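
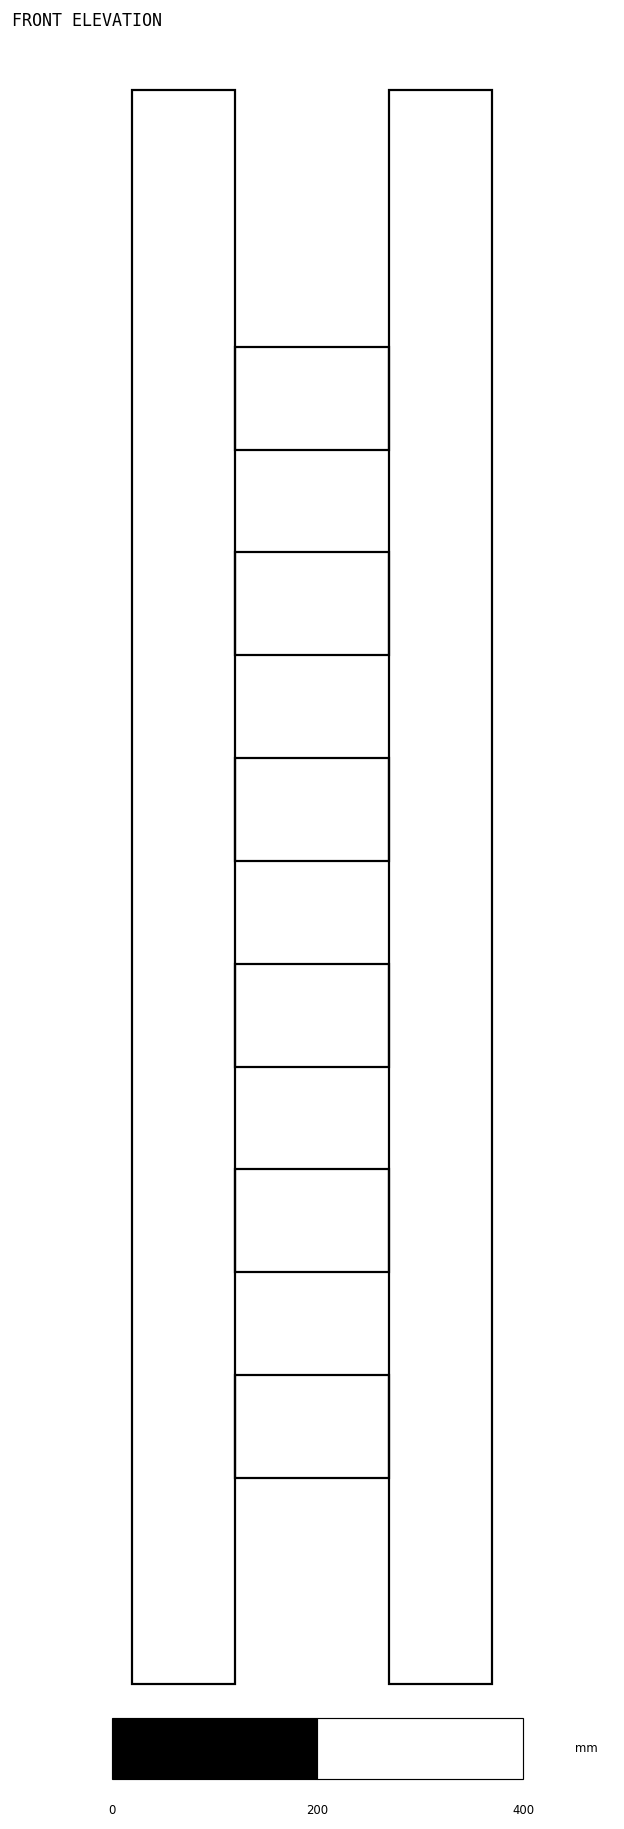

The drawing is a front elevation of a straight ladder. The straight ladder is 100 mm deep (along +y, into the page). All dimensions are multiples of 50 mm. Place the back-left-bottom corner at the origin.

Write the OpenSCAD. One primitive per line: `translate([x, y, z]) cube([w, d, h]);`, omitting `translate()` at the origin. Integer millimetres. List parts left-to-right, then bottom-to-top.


cube([100, 100, 1550]);
translate([100, 0, 200]) cube([150, 100, 100]);
translate([100, 0, 400]) cube([150, 100, 100]);
translate([100, 0, 600]) cube([150, 100, 100]);
translate([100, 0, 800]) cube([150, 100, 100]);
translate([100, 0, 1000]) cube([150, 100, 100]);
translate([100, 0, 1200]) cube([150, 100, 100]);
translate([250, 0, 0]) cube([100, 100, 1550]);


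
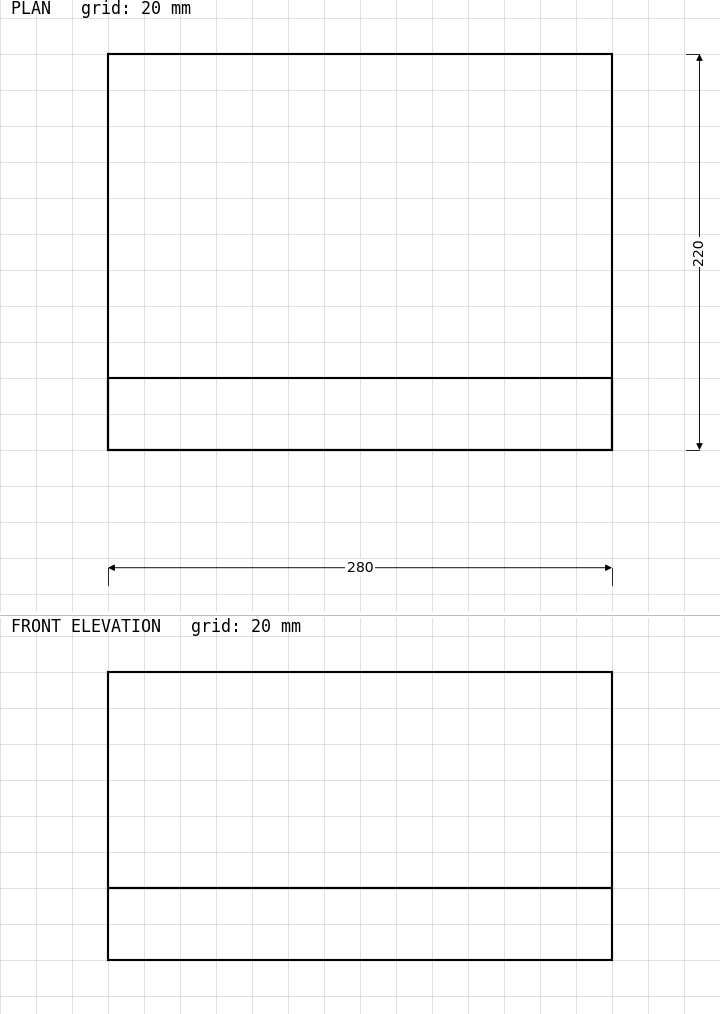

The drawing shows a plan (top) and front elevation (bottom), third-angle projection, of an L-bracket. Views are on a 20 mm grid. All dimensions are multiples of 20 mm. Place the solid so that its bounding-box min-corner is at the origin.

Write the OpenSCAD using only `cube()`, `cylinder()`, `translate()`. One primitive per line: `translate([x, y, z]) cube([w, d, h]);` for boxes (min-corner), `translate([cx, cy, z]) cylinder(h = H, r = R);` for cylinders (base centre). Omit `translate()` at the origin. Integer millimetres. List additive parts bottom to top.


cube([280, 220, 40]);
translate([0, 0, 40]) cube([280, 40, 120]);


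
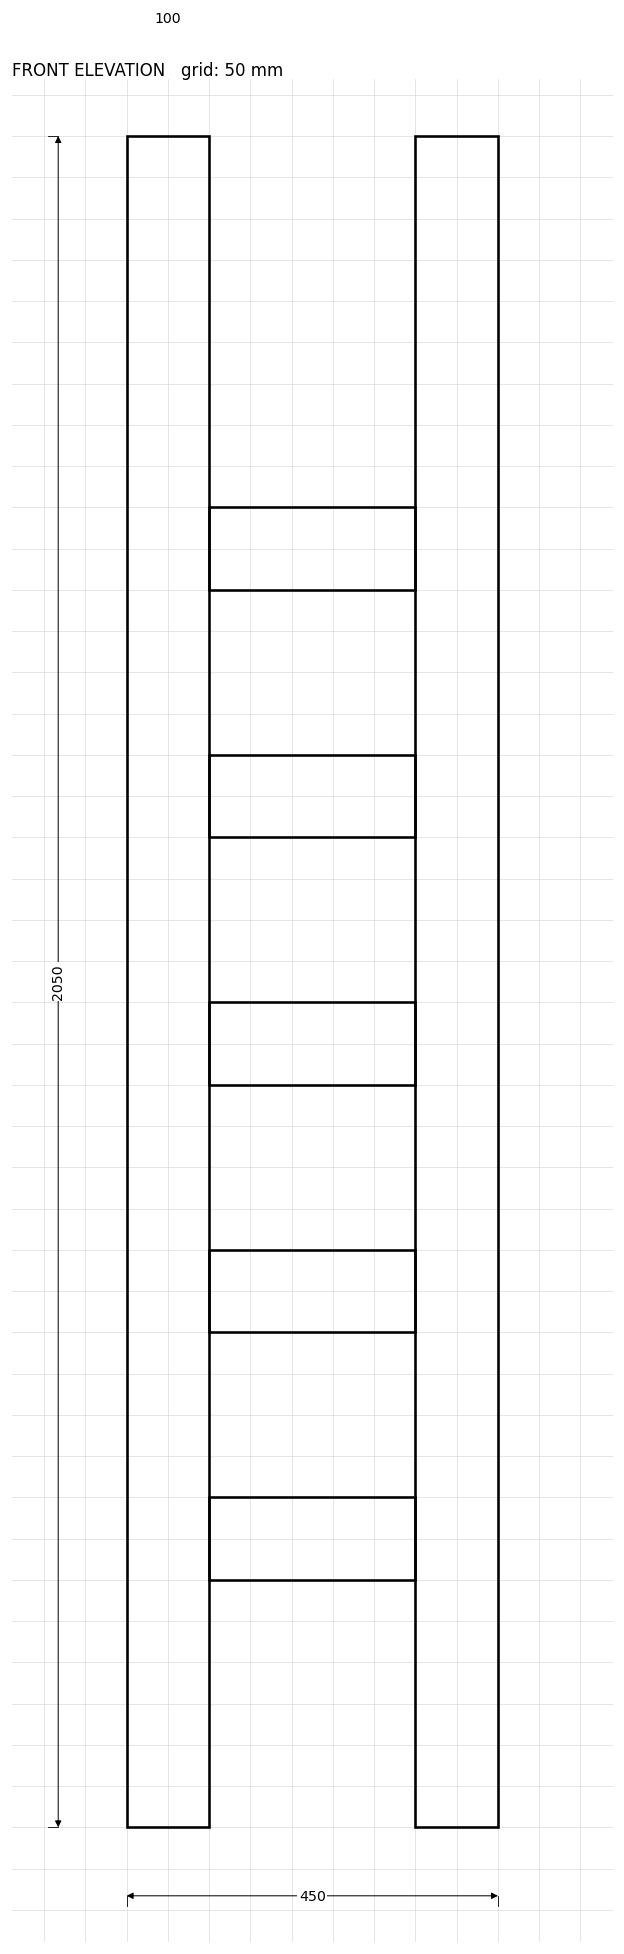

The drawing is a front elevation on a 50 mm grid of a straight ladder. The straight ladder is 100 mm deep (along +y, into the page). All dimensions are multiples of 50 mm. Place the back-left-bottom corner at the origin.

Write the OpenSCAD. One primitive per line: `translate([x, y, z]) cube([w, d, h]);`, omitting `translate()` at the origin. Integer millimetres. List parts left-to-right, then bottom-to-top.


cube([100, 100, 2050]);
translate([100, 0, 300]) cube([250, 100, 100]);
translate([100, 0, 600]) cube([250, 100, 100]);
translate([100, 0, 900]) cube([250, 100, 100]);
translate([100, 0, 1200]) cube([250, 100, 100]);
translate([100, 0, 1500]) cube([250, 100, 100]);
translate([350, 0, 0]) cube([100, 100, 2050]);


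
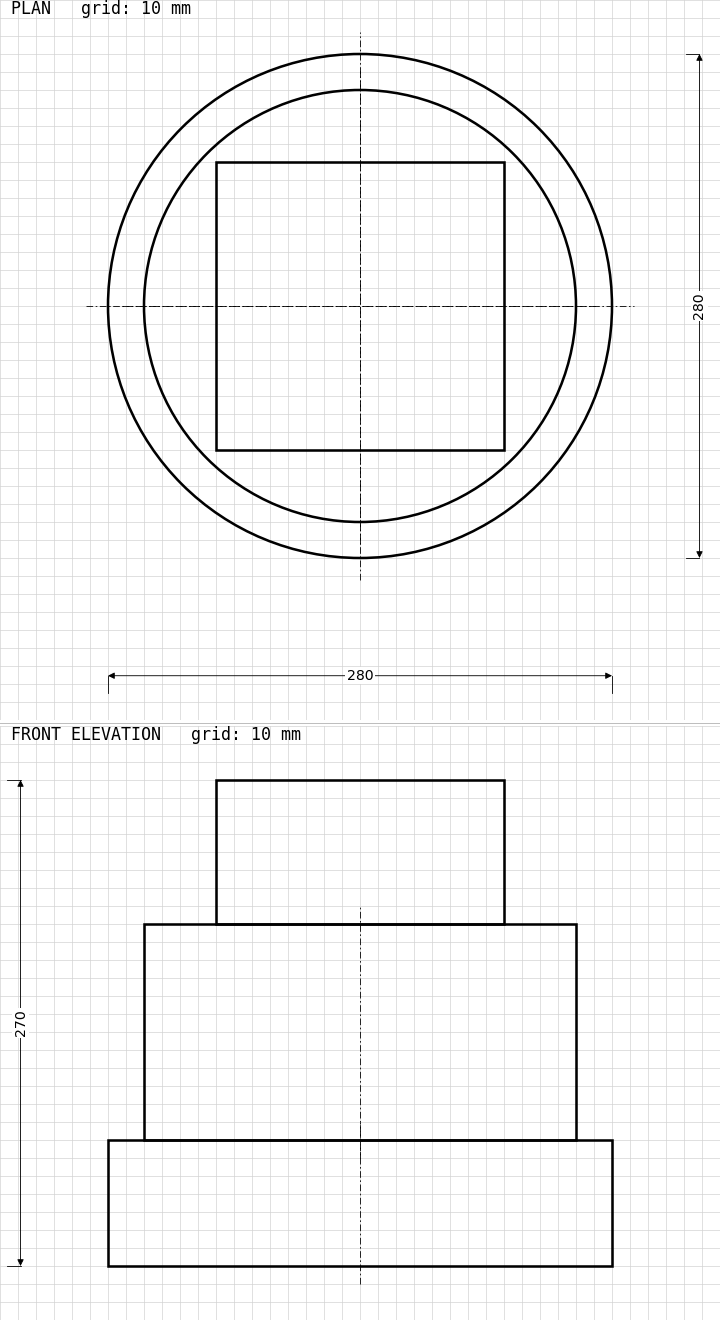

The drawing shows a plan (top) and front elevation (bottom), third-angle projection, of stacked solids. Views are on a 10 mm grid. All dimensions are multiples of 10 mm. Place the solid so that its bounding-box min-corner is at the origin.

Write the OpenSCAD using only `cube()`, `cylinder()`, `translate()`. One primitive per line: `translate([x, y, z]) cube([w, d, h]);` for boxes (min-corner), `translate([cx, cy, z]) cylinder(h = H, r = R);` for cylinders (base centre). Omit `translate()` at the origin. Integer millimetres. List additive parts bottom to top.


translate([140, 140, 0]) cylinder(h = 70, r = 140);
translate([140, 140, 70]) cylinder(h = 120, r = 120);
translate([60, 60, 190]) cube([160, 160, 80]);


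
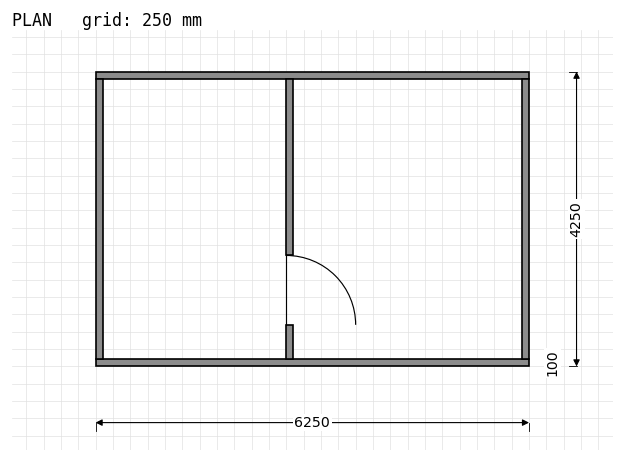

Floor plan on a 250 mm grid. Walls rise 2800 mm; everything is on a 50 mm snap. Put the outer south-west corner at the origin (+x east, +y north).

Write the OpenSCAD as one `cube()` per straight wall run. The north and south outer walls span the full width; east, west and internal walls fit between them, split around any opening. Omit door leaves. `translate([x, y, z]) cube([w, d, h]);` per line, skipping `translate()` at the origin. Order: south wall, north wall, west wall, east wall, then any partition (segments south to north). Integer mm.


cube([6250, 100, 2800]);
translate([0, 4150, 0]) cube([6250, 100, 2800]);
translate([0, 100, 0]) cube([100, 4050, 2800]);
translate([6150, 100, 0]) cube([100, 4050, 2800]);
translate([2750, 100, 0]) cube([100, 500, 2800]);
translate([2750, 1600, 0]) cube([100, 2550, 2800]);


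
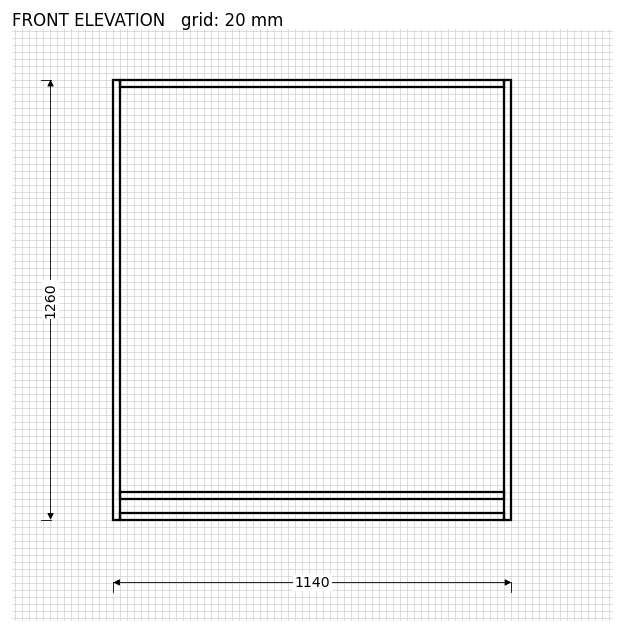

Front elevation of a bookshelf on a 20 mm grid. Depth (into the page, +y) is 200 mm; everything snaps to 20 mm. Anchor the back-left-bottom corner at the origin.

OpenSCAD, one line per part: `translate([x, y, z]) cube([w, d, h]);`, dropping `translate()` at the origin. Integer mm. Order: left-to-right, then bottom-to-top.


cube([20, 200, 1260]);
translate([20, 0, 0]) cube([1100, 200, 20]);
translate([20, 0, 60]) cube([1100, 200, 20]);
translate([20, 0, 1240]) cube([1100, 200, 20]);
translate([1120, 0, 0]) cube([20, 200, 1260]);


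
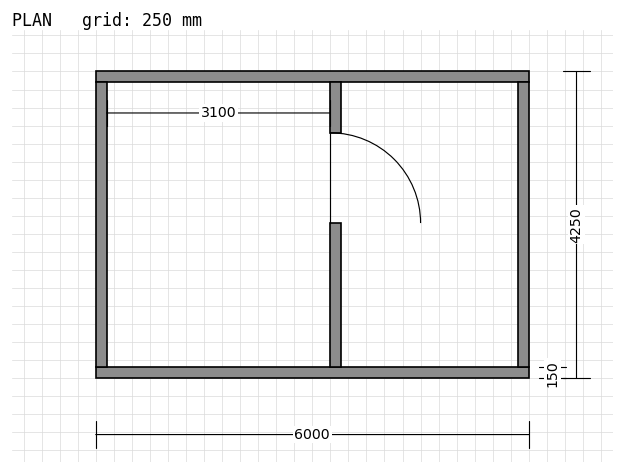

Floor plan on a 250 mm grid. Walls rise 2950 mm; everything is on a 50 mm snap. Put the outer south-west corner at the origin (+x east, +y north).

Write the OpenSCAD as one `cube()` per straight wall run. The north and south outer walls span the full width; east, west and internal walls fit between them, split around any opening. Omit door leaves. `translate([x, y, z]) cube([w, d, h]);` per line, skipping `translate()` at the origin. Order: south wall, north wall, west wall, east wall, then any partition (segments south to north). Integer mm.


cube([6000, 150, 2950]);
translate([0, 4100, 0]) cube([6000, 150, 2950]);
translate([0, 150, 0]) cube([150, 3950, 2950]);
translate([5850, 150, 0]) cube([150, 3950, 2950]);
translate([3250, 150, 0]) cube([150, 2000, 2950]);
translate([3250, 3400, 0]) cube([150, 700, 2950]);


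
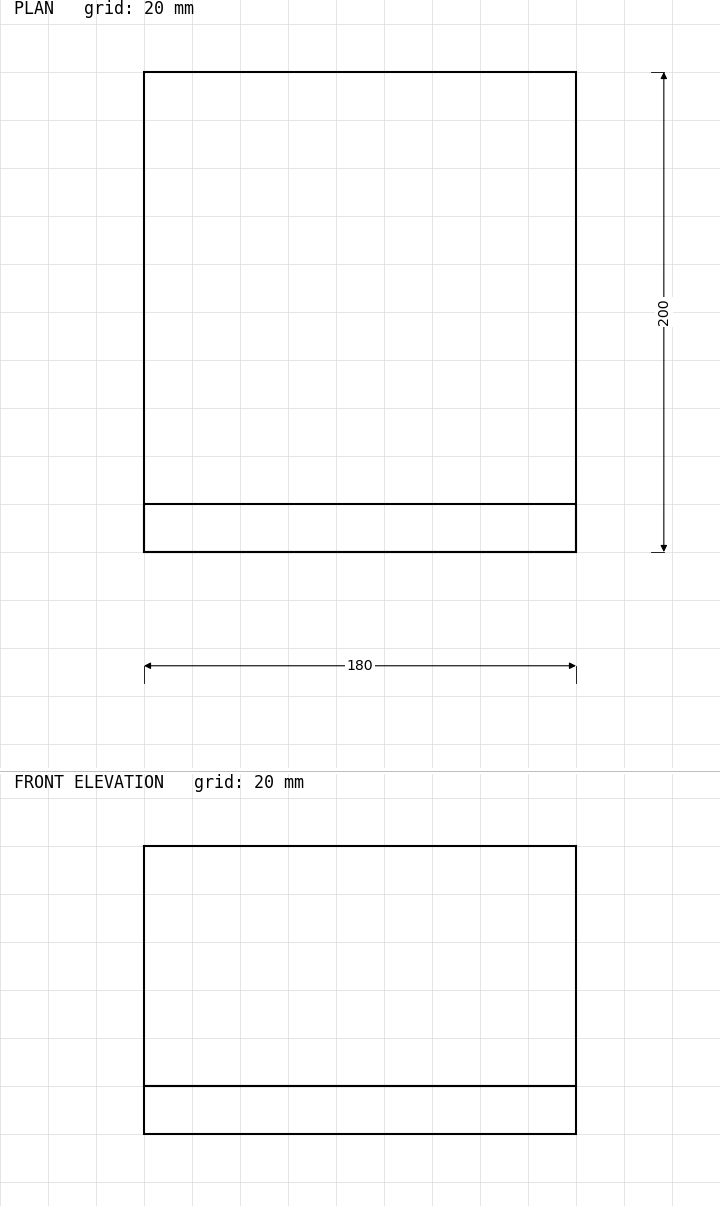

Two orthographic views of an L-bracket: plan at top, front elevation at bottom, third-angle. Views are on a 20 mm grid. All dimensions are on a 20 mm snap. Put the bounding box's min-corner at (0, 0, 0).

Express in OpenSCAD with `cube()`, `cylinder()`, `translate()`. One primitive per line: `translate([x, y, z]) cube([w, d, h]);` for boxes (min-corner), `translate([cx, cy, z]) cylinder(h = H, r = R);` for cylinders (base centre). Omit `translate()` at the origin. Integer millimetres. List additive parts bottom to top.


cube([180, 200, 20]);
translate([0, 0, 20]) cube([180, 20, 100]);


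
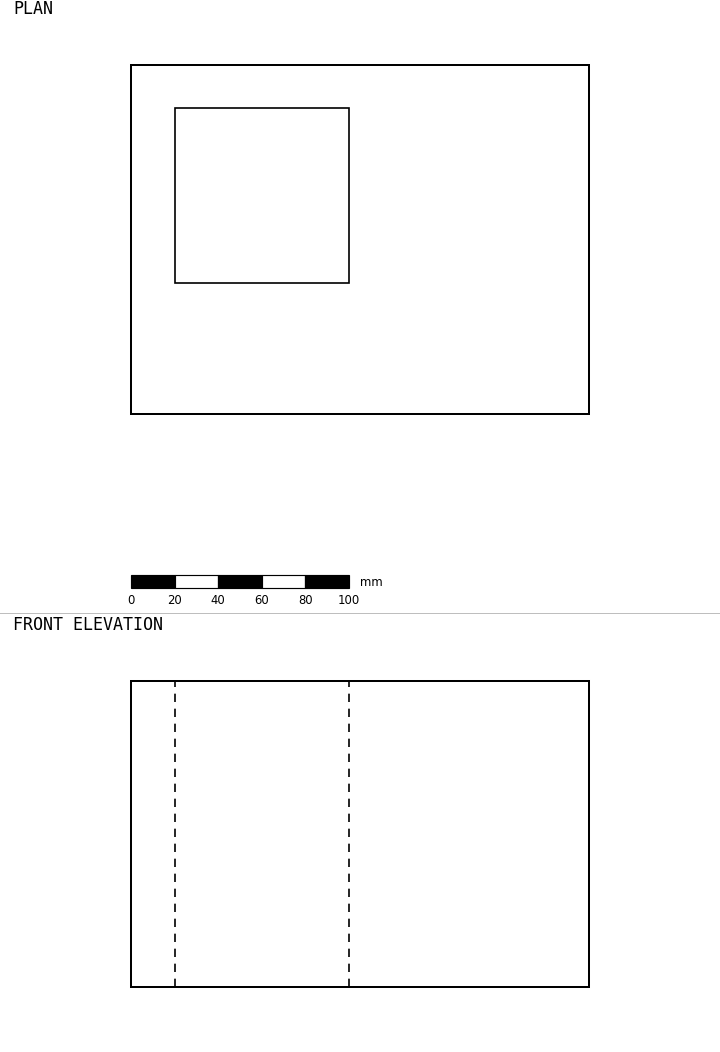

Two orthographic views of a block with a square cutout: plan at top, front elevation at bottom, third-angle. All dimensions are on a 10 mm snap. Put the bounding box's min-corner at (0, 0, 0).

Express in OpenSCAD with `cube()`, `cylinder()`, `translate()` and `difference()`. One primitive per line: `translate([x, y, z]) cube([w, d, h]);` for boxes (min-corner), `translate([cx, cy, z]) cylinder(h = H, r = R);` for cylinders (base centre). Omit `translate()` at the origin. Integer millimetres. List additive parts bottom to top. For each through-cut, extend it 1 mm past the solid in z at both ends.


difference() {
  cube([210, 160, 140]);
  translate([20, 60, -1]) cube([80, 80, 142]);
}


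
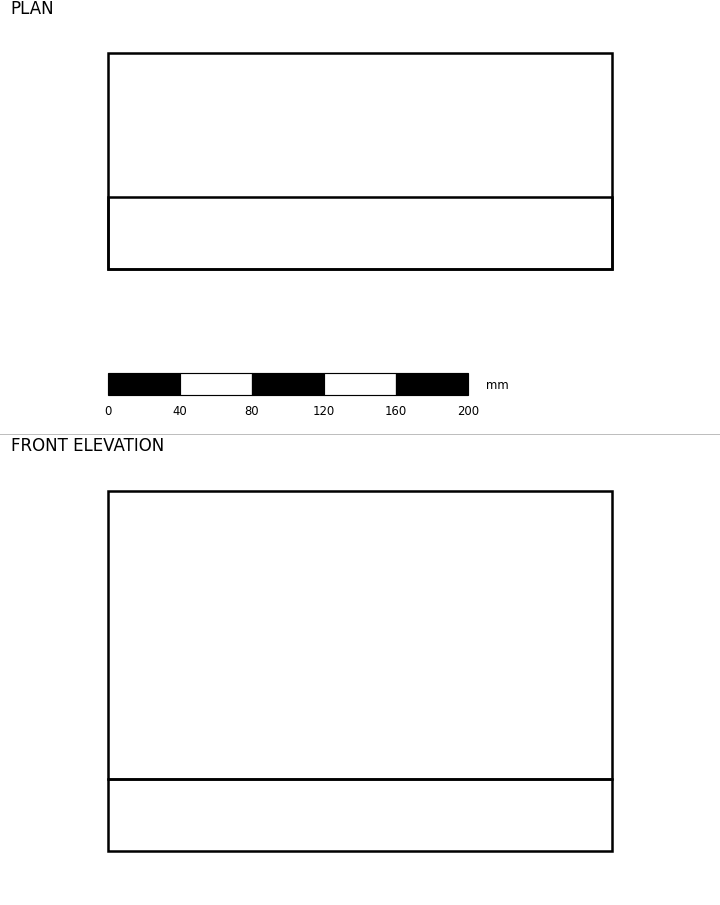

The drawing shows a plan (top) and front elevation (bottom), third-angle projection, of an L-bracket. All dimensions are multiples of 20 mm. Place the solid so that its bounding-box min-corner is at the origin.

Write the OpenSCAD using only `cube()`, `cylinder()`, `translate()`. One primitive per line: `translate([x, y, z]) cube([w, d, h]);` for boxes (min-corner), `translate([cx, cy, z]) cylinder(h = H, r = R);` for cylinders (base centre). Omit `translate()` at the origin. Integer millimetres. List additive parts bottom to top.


cube([280, 120, 40]);
translate([0, 0, 40]) cube([280, 40, 160]);


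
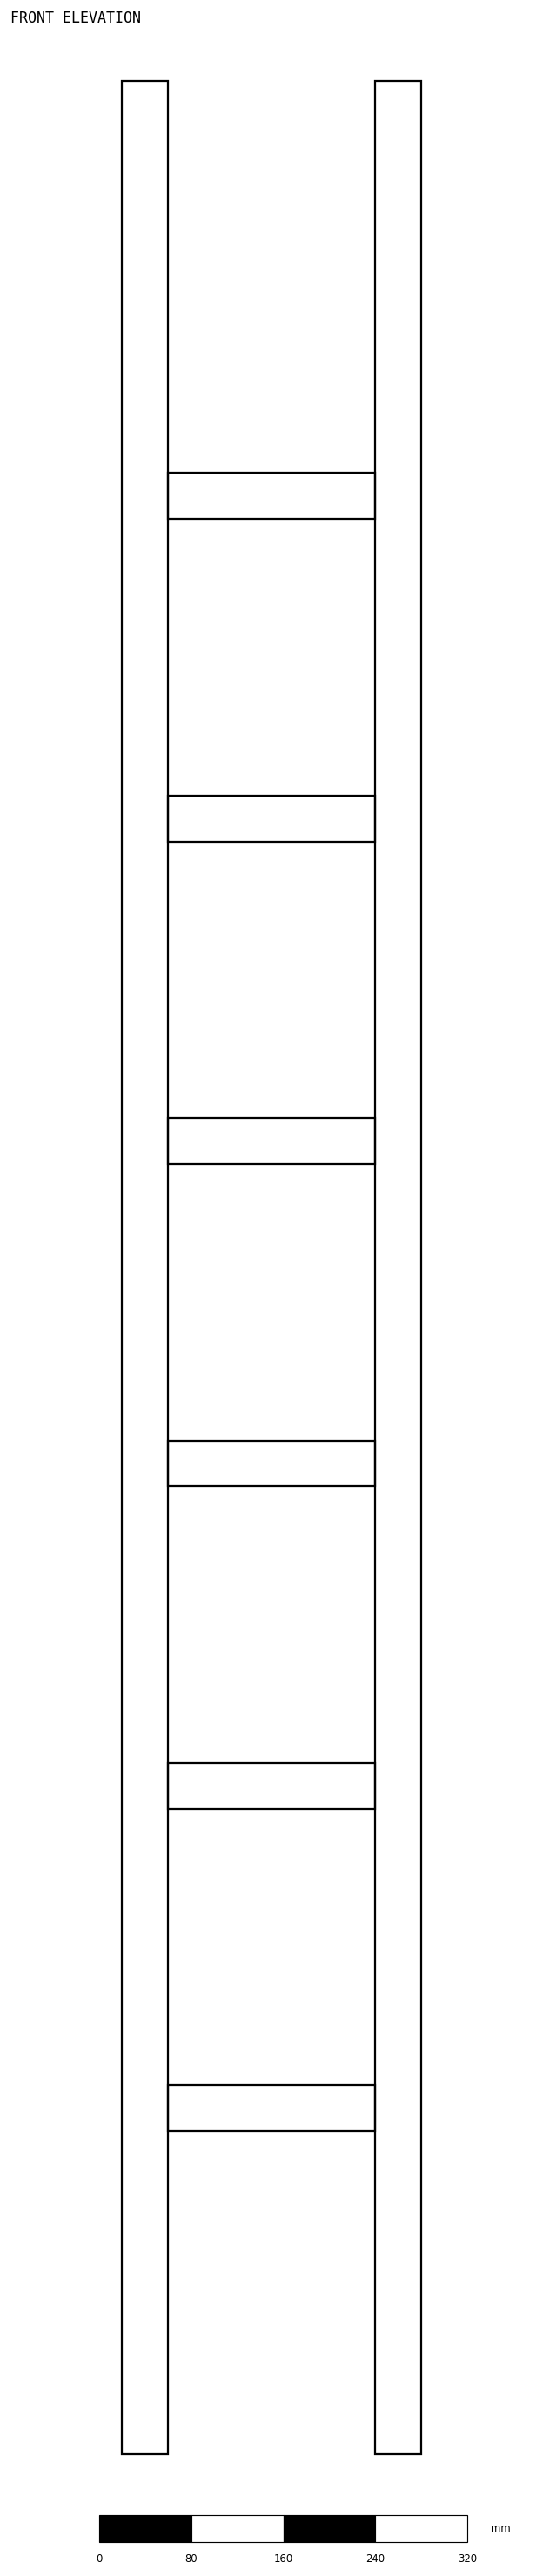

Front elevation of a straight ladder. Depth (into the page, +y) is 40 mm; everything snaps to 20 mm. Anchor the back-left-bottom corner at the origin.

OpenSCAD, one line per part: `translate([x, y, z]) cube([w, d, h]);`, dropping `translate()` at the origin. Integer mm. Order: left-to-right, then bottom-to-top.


cube([40, 40, 2060]);
translate([40, 0, 280]) cube([180, 40, 40]);
translate([40, 0, 560]) cube([180, 40, 40]);
translate([40, 0, 840]) cube([180, 40, 40]);
translate([40, 0, 1120]) cube([180, 40, 40]);
translate([40, 0, 1400]) cube([180, 40, 40]);
translate([40, 0, 1680]) cube([180, 40, 40]);
translate([220, 0, 0]) cube([40, 40, 2060]);


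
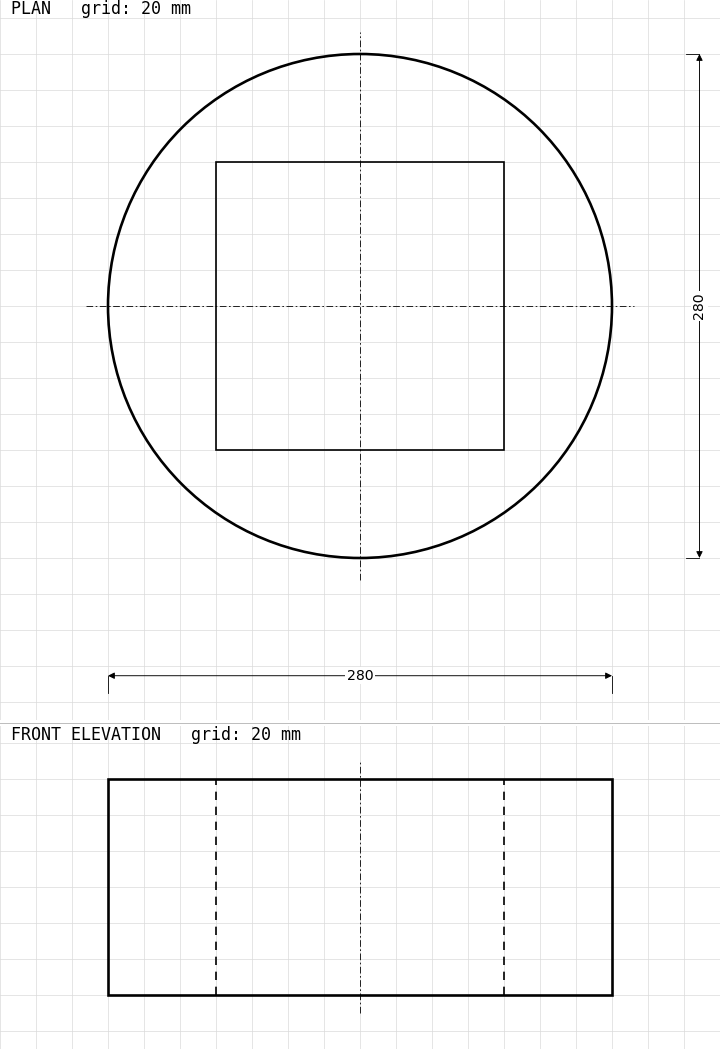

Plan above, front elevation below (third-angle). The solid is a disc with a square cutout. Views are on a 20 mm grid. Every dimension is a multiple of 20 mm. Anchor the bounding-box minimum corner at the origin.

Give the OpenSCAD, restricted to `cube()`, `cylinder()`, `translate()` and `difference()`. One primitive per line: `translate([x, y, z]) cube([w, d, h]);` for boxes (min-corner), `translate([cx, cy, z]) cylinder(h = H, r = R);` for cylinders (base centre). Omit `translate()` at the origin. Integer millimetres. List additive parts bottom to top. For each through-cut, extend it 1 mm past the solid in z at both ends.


difference() {
  translate([140, 140, 0]) cylinder(h = 120, r = 140);
  translate([60, 60, -1]) cube([160, 160, 122]);
}


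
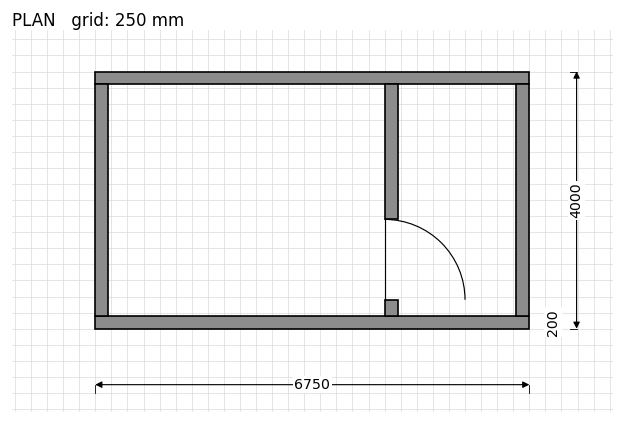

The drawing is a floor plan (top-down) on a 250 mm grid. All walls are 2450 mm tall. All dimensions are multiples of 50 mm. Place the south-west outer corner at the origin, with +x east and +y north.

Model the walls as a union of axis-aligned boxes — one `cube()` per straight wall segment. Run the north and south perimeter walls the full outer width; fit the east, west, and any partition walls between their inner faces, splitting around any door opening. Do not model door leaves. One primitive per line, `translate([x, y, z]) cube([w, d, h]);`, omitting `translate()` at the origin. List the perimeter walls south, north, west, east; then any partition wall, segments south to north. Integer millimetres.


cube([6750, 200, 2450]);
translate([0, 3800, 0]) cube([6750, 200, 2450]);
translate([0, 200, 0]) cube([200, 3600, 2450]);
translate([6550, 200, 0]) cube([200, 3600, 2450]);
translate([4500, 200, 0]) cube([200, 250, 2450]);
translate([4500, 1700, 0]) cube([200, 2100, 2450]);


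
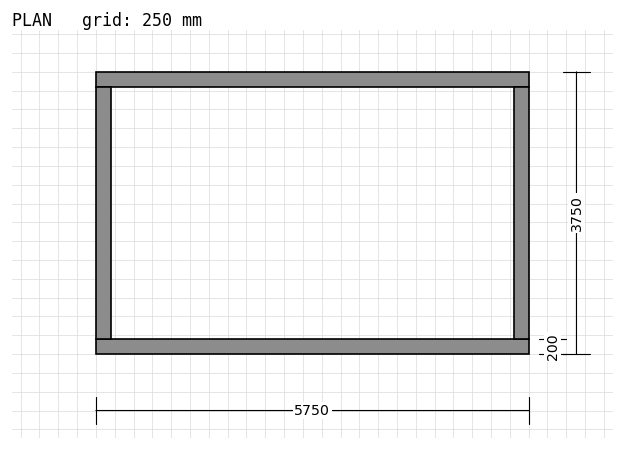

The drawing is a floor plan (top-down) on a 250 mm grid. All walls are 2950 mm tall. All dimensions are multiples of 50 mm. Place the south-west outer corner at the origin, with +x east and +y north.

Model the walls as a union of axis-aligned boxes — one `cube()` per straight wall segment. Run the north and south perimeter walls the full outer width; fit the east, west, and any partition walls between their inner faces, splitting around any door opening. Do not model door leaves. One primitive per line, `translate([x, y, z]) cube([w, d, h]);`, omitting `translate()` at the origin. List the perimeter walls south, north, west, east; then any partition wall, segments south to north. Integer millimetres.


cube([5750, 200, 2950]);
translate([0, 3550, 0]) cube([5750, 200, 2950]);
translate([0, 200, 0]) cube([200, 3350, 2950]);
translate([5550, 200, 0]) cube([200, 3350, 2950]);


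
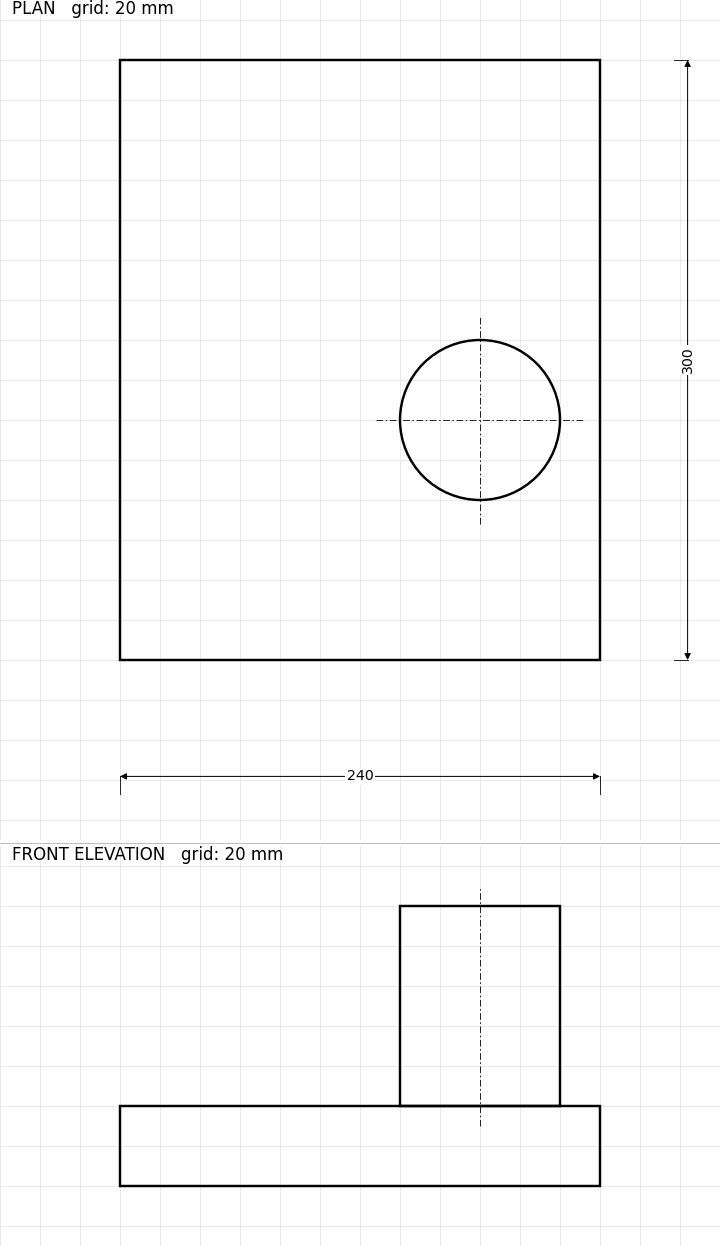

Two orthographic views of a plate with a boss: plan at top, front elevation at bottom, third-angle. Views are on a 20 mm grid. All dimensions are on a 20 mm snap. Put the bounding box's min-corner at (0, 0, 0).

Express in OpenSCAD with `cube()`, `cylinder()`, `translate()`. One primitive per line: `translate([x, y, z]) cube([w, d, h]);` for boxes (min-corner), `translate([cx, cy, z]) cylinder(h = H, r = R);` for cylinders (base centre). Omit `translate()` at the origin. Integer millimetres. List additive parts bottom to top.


cube([240, 300, 40]);
translate([180, 120, 40]) cylinder(h = 100, r = 40);


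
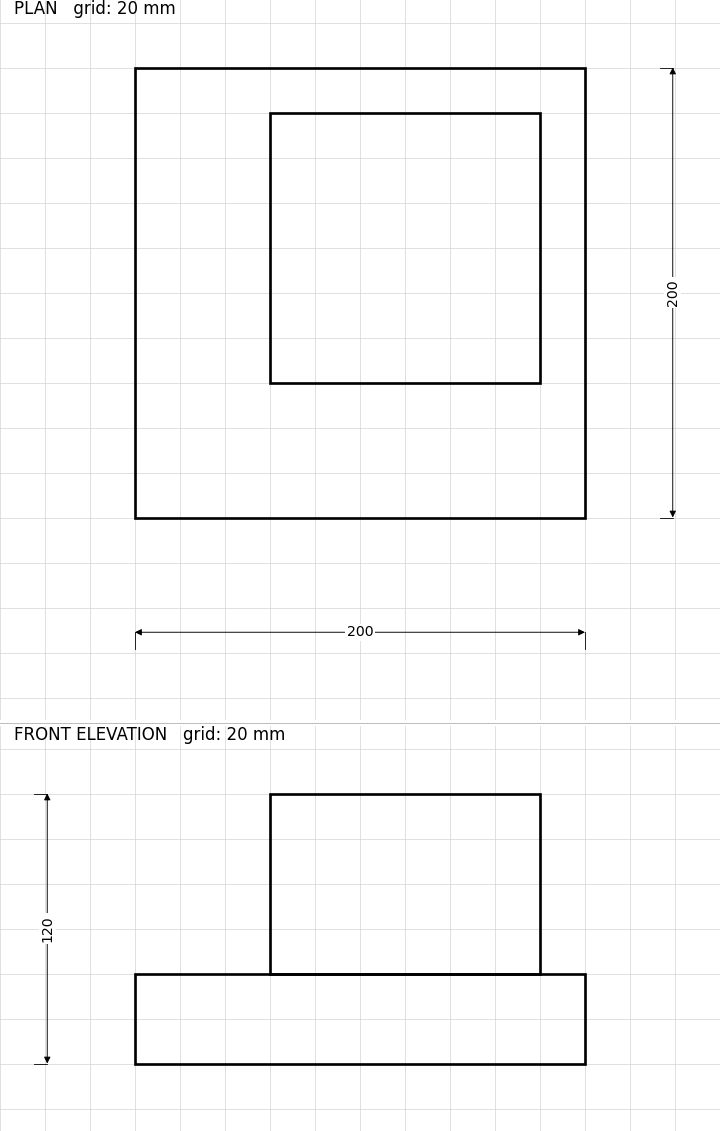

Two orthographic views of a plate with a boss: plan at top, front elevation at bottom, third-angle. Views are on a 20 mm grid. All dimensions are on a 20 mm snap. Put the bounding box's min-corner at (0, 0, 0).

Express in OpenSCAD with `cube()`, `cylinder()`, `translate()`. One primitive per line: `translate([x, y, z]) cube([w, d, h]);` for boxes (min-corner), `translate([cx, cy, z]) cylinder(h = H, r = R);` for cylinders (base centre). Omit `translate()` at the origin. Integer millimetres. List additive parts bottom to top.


cube([200, 200, 40]);
translate([60, 60, 40]) cube([120, 120, 80]);


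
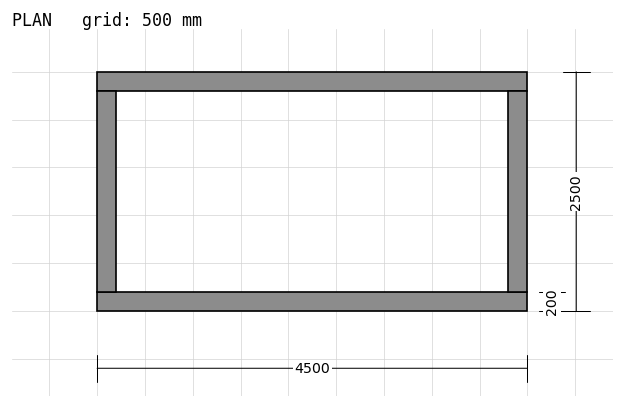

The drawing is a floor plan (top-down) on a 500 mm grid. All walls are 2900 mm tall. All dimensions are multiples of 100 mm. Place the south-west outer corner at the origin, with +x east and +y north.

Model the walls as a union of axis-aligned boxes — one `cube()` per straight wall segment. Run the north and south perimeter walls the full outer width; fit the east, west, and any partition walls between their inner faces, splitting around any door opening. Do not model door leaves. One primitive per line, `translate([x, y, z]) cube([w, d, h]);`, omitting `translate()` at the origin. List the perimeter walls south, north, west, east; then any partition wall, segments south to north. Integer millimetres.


cube([4500, 200, 2900]);
translate([0, 2300, 0]) cube([4500, 200, 2900]);
translate([0, 200, 0]) cube([200, 2100, 2900]);
translate([4300, 200, 0]) cube([200, 2100, 2900]);


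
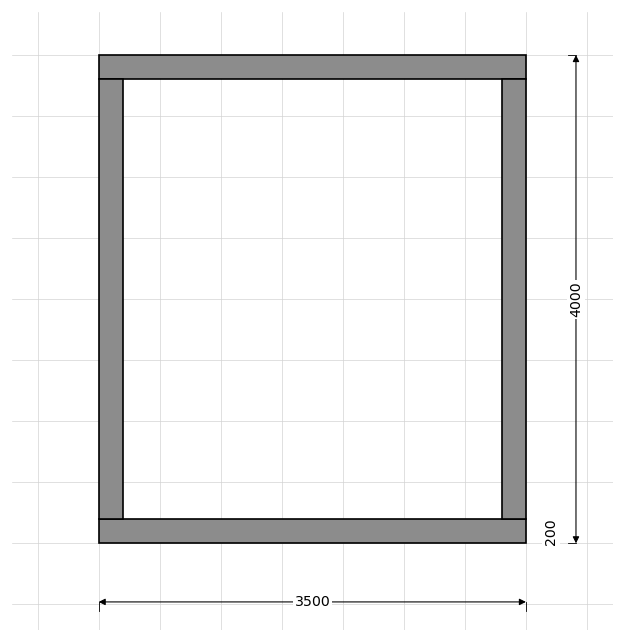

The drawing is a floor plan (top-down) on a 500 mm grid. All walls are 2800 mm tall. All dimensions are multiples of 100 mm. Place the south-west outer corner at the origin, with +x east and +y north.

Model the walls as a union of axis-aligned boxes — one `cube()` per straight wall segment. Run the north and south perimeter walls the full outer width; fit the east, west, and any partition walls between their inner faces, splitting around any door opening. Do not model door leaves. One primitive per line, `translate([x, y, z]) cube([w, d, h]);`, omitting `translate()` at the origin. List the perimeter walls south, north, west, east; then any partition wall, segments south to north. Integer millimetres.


cube([3500, 200, 2800]);
translate([0, 3800, 0]) cube([3500, 200, 2800]);
translate([0, 200, 0]) cube([200, 3600, 2800]);
translate([3300, 200, 0]) cube([200, 3600, 2800]);


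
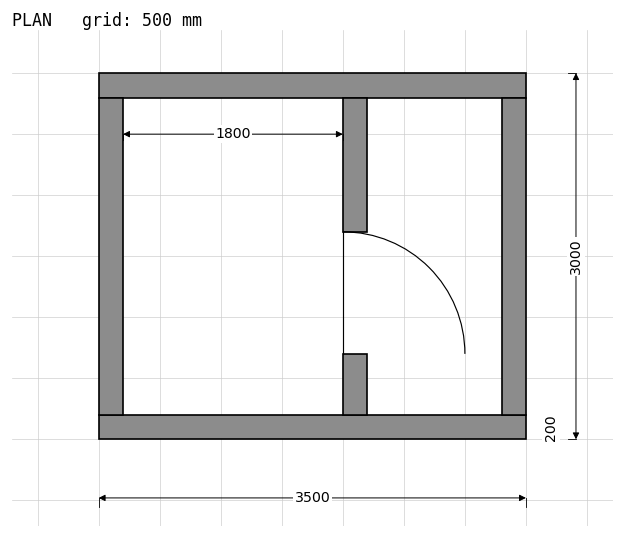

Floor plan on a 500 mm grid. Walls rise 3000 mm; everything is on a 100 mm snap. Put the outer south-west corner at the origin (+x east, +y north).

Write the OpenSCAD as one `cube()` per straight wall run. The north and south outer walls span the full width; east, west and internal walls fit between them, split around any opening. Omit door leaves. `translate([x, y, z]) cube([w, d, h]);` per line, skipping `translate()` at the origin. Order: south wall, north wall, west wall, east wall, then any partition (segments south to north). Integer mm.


cube([3500, 200, 3000]);
translate([0, 2800, 0]) cube([3500, 200, 3000]);
translate([0, 200, 0]) cube([200, 2600, 3000]);
translate([3300, 200, 0]) cube([200, 2600, 3000]);
translate([2000, 200, 0]) cube([200, 500, 3000]);
translate([2000, 1700, 0]) cube([200, 1100, 3000]);


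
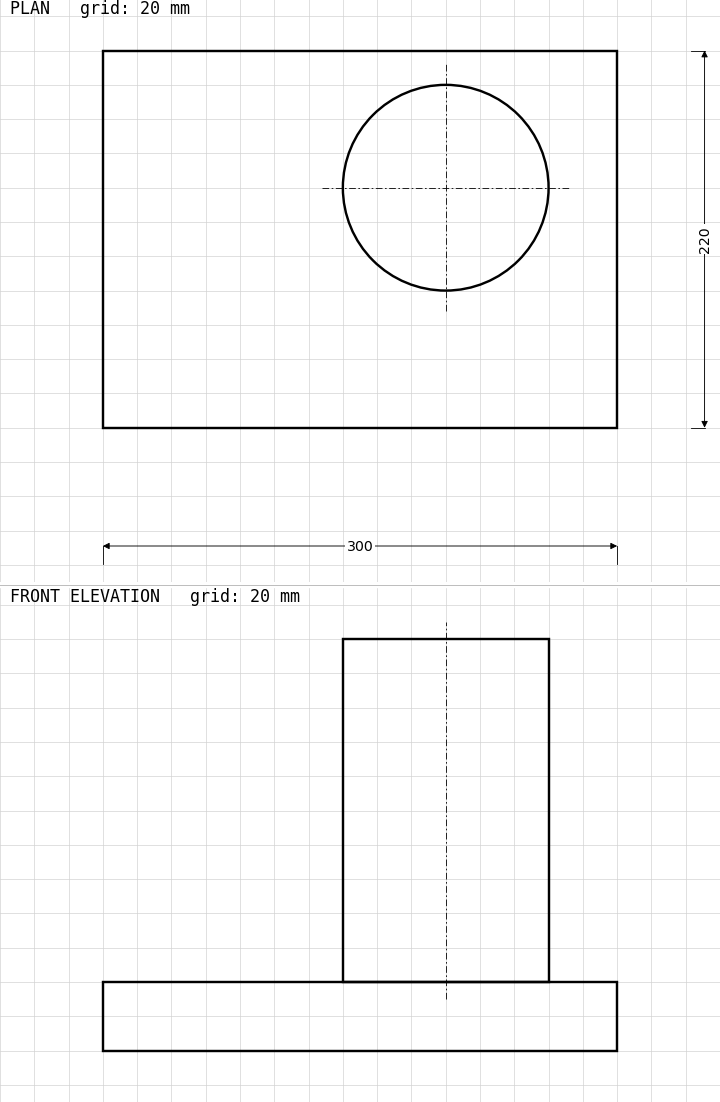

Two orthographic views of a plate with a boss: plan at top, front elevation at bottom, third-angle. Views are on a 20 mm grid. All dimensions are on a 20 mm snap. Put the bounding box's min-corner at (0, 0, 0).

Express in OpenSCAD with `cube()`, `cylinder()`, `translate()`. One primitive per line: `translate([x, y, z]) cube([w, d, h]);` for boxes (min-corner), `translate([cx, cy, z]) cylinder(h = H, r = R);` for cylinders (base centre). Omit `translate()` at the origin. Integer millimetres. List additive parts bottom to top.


cube([300, 220, 40]);
translate([200, 140, 40]) cylinder(h = 200, r = 60);


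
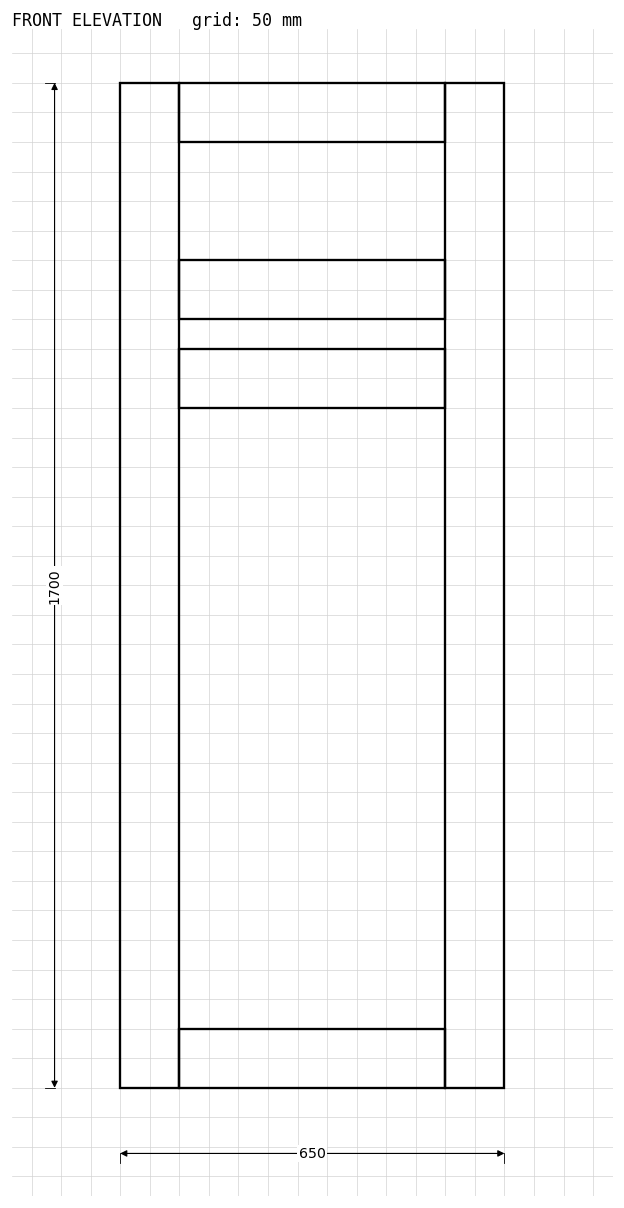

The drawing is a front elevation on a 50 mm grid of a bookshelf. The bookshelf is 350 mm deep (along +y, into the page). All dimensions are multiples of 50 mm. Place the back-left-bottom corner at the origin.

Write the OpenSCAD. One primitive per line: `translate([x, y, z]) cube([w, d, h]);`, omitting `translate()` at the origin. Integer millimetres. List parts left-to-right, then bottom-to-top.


cube([100, 350, 1700]);
translate([100, 0, 0]) cube([450, 350, 100]);
translate([100, 0, 1150]) cube([450, 350, 100]);
translate([100, 0, 1300]) cube([450, 350, 100]);
translate([100, 0, 1600]) cube([450, 350, 100]);
translate([550, 0, 0]) cube([100, 350, 1700]);


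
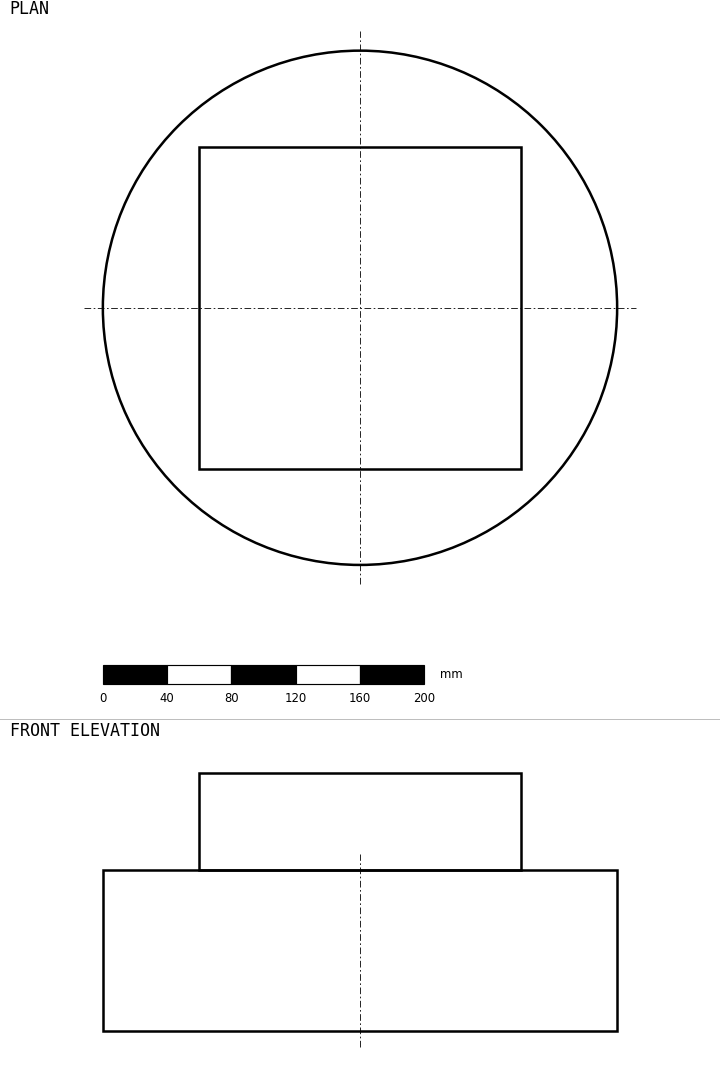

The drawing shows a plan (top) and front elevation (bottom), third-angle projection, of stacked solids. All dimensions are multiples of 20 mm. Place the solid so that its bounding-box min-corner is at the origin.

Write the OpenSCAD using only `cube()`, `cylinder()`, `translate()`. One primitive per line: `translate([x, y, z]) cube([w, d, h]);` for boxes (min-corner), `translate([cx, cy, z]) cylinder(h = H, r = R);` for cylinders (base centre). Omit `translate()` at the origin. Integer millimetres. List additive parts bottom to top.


translate([160, 160, 0]) cylinder(h = 100, r = 160);
translate([60, 60, 100]) cube([200, 200, 60]);


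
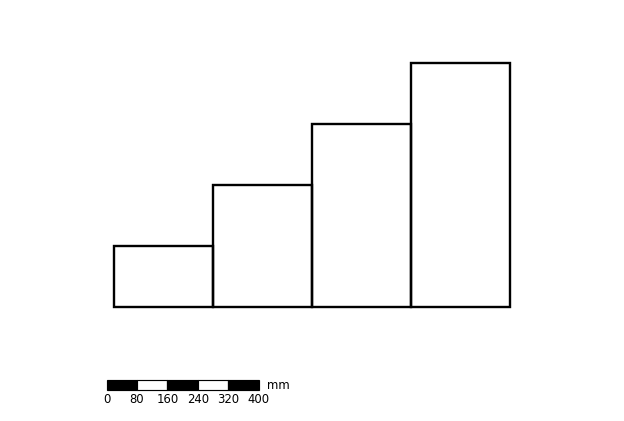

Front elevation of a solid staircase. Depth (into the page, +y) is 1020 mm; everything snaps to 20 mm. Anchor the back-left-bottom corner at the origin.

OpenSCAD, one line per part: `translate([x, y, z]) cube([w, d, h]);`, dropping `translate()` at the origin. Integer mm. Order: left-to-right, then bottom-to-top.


cube([260, 1020, 160]);
translate([260, 0, 0]) cube([260, 1020, 320]);
translate([520, 0, 0]) cube([260, 1020, 480]);
translate([780, 0, 0]) cube([260, 1020, 640]);


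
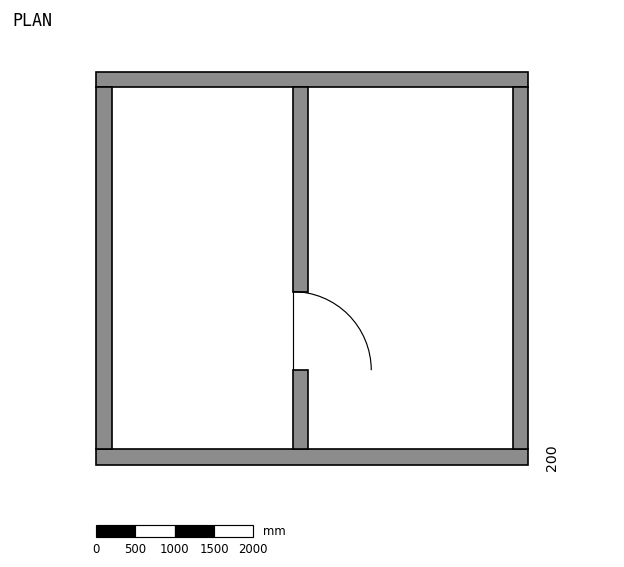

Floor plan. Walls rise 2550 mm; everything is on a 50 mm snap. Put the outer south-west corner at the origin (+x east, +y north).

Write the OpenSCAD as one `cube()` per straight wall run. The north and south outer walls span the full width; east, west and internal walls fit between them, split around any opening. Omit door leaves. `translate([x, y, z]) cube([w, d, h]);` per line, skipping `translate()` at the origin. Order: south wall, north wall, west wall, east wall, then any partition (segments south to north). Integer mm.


cube([5500, 200, 2550]);
translate([0, 4800, 0]) cube([5500, 200, 2550]);
translate([0, 200, 0]) cube([200, 4600, 2550]);
translate([5300, 200, 0]) cube([200, 4600, 2550]);
translate([2500, 200, 0]) cube([200, 1000, 2550]);
translate([2500, 2200, 0]) cube([200, 2600, 2550]);


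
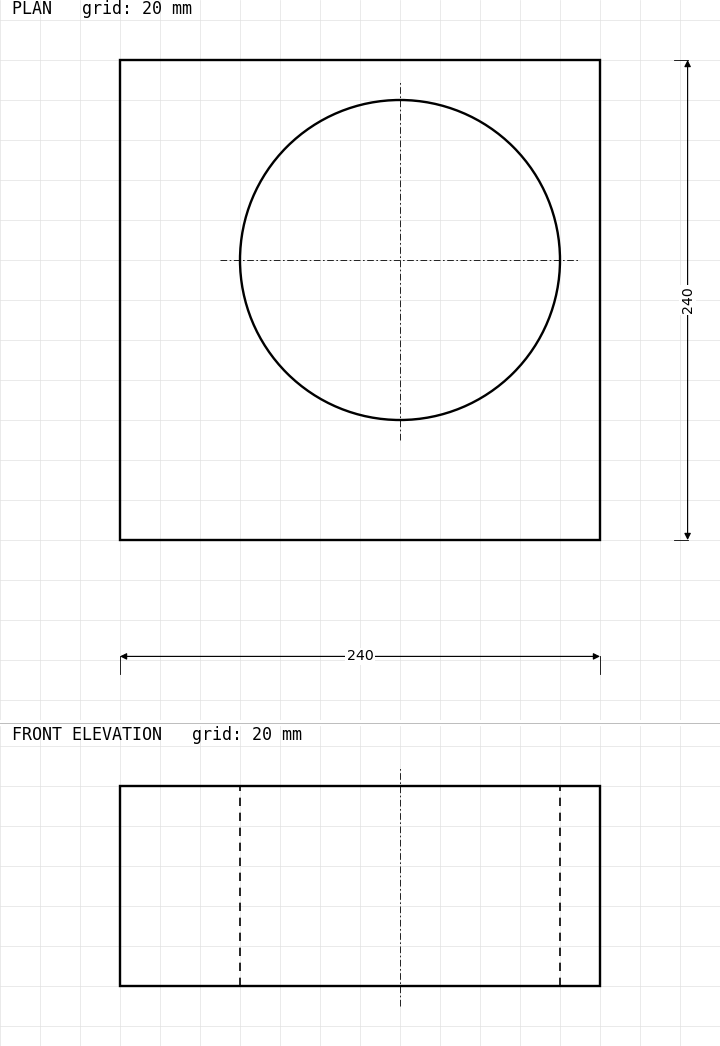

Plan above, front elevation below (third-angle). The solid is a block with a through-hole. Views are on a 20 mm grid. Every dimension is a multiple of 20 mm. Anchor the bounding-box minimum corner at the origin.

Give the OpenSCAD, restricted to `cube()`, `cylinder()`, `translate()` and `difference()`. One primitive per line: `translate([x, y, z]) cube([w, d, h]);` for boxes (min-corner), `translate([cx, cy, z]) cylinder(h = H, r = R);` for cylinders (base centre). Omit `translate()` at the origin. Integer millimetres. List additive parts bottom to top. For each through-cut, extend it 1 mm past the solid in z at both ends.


difference() {
  cube([240, 240, 100]);
  translate([140, 140, -1]) cylinder(h = 102, r = 80);
}


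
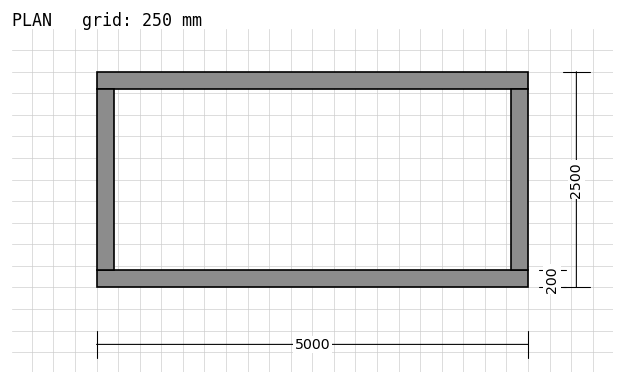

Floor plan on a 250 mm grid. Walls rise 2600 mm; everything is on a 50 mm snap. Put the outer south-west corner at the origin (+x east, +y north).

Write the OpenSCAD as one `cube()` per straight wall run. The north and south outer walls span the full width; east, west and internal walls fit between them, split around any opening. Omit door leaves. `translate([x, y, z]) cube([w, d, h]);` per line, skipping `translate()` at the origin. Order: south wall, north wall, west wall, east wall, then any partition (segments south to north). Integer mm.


cube([5000, 200, 2600]);
translate([0, 2300, 0]) cube([5000, 200, 2600]);
translate([0, 200, 0]) cube([200, 2100, 2600]);
translate([4800, 200, 0]) cube([200, 2100, 2600]);


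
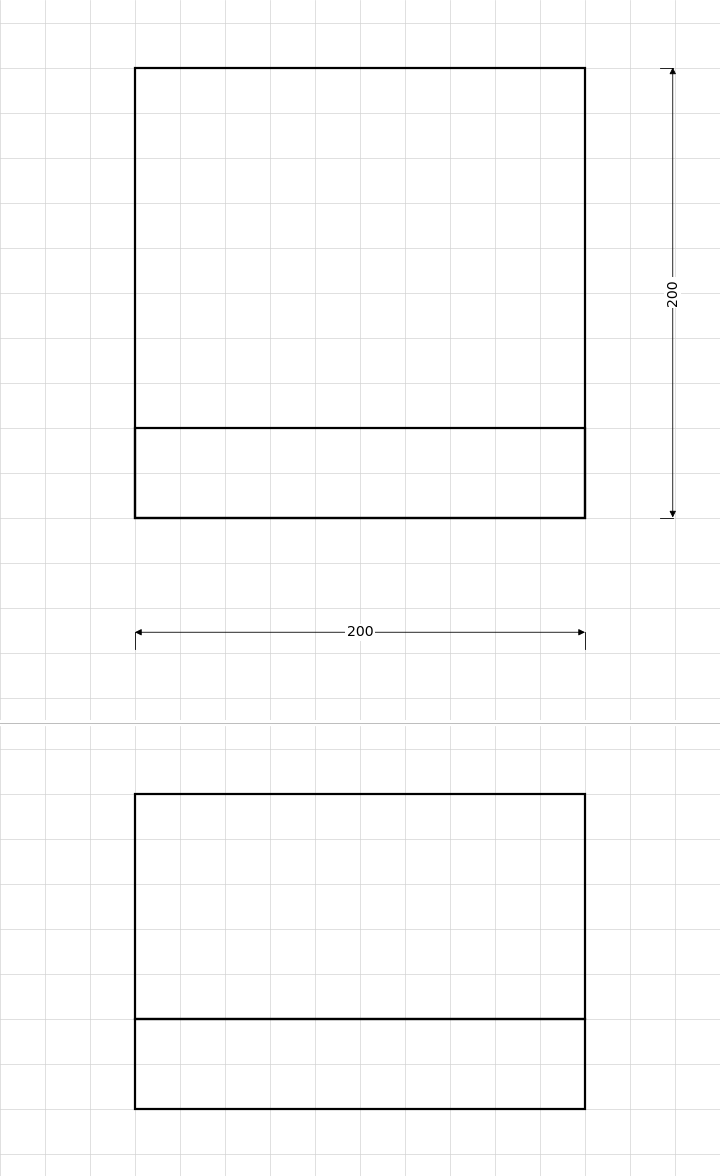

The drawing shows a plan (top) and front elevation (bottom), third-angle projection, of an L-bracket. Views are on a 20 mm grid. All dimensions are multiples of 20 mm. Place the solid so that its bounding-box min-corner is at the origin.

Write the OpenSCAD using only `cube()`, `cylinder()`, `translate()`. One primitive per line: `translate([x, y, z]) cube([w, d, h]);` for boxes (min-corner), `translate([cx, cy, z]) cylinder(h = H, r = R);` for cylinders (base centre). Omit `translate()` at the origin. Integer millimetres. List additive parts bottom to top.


cube([200, 200, 40]);
translate([0, 0, 40]) cube([200, 40, 100]);


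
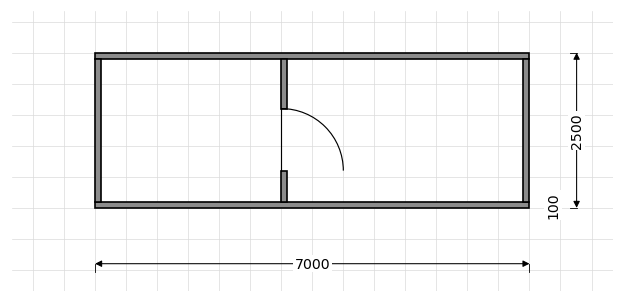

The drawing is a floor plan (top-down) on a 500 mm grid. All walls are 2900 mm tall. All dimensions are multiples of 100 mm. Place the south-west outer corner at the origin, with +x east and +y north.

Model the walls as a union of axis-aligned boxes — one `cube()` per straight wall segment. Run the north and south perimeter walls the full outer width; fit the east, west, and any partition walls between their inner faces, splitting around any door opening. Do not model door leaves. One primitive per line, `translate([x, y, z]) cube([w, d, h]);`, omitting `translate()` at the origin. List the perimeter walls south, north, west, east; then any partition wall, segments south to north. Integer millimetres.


cube([7000, 100, 2900]);
translate([0, 2400, 0]) cube([7000, 100, 2900]);
translate([0, 100, 0]) cube([100, 2300, 2900]);
translate([6900, 100, 0]) cube([100, 2300, 2900]);
translate([3000, 100, 0]) cube([100, 500, 2900]);
translate([3000, 1600, 0]) cube([100, 800, 2900]);


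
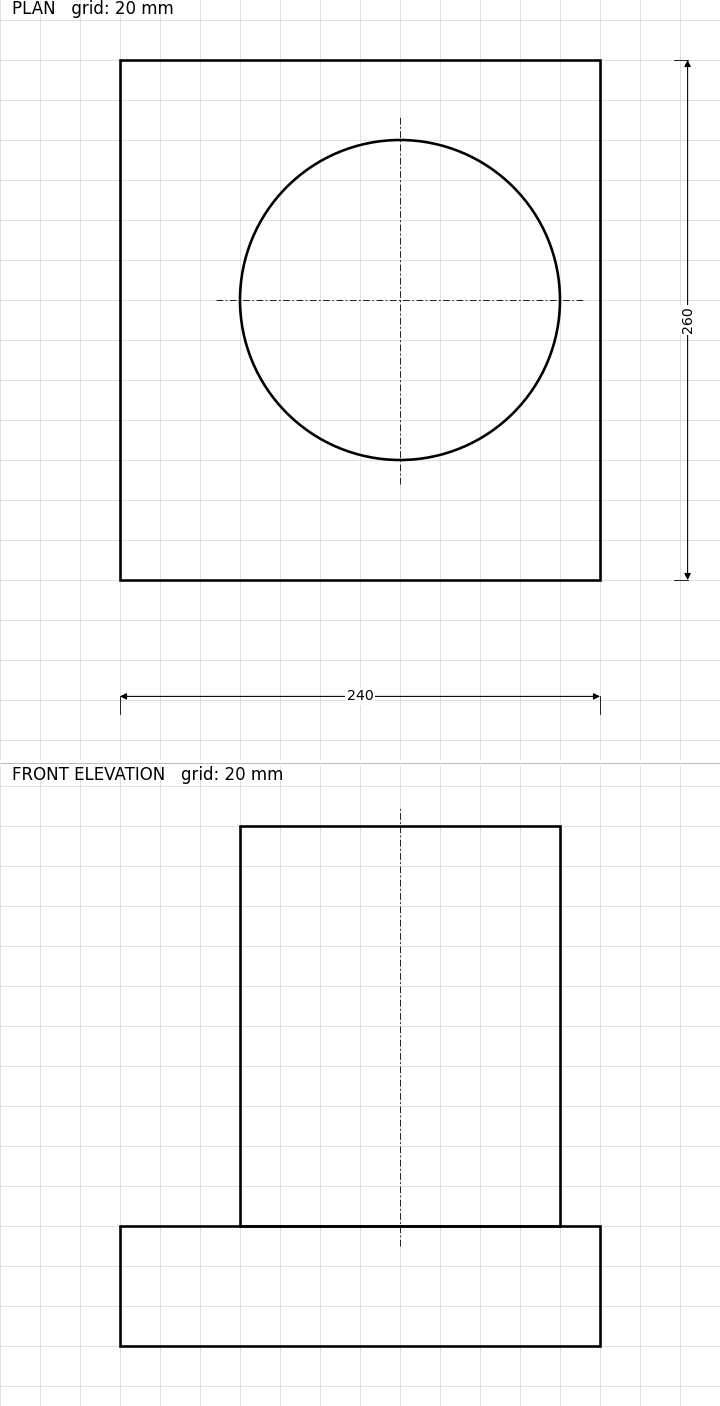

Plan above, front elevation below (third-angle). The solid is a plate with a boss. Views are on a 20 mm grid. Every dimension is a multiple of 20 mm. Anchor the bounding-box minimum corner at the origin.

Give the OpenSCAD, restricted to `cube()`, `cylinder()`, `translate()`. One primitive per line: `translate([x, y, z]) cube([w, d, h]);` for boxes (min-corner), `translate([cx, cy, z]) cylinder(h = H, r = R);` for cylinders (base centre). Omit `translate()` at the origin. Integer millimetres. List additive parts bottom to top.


cube([240, 260, 60]);
translate([140, 140, 60]) cylinder(h = 200, r = 80);


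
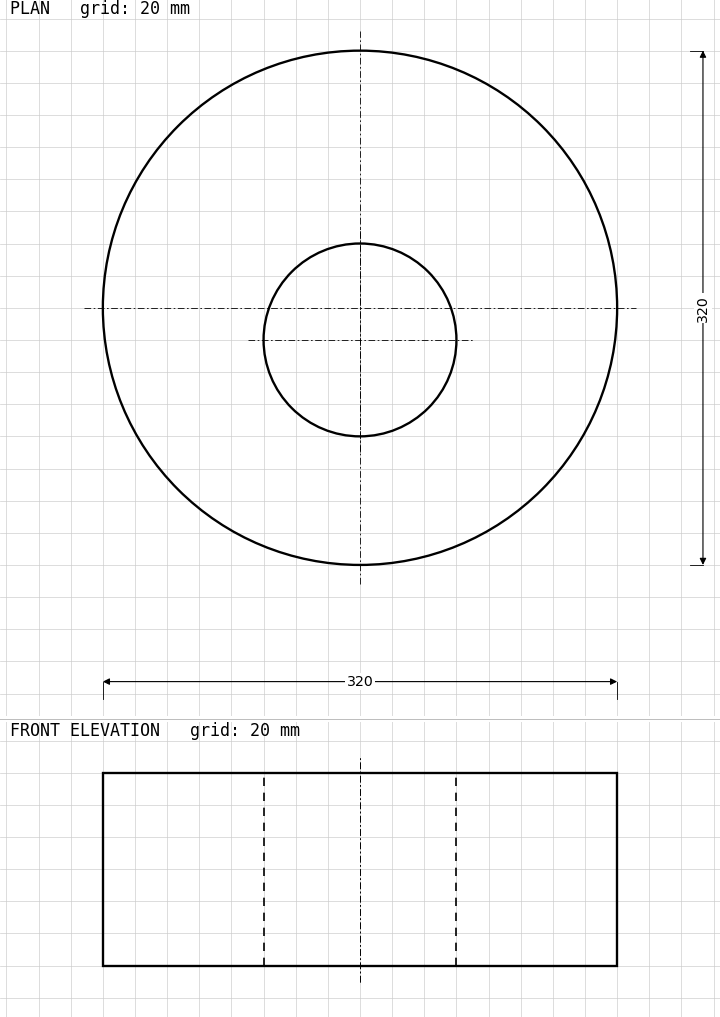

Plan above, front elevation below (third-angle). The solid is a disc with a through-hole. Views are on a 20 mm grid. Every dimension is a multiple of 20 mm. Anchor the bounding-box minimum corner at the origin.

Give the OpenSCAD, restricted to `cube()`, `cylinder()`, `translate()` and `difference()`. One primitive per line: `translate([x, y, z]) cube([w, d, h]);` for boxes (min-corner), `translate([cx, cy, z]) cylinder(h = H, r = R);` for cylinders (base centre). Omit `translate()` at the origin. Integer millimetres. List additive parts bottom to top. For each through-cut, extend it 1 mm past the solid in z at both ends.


difference() {
  translate([160, 160, 0]) cylinder(h = 120, r = 160);
  translate([160, 140, -1]) cylinder(h = 122, r = 60);
}


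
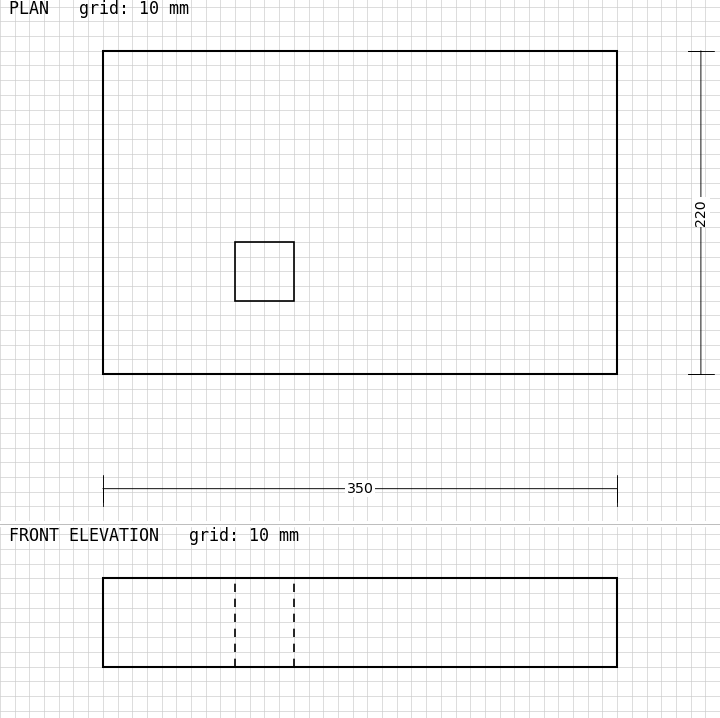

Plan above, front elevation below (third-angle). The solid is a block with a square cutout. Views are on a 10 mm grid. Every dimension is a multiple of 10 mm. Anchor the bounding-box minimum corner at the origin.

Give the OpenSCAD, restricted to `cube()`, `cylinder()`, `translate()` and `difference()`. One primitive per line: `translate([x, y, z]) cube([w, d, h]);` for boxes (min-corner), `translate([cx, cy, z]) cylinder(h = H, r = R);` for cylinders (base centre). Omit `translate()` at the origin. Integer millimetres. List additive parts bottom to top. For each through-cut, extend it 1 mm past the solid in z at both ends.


difference() {
  cube([350, 220, 60]);
  translate([90, 50, -1]) cube([40, 40, 62]);
}


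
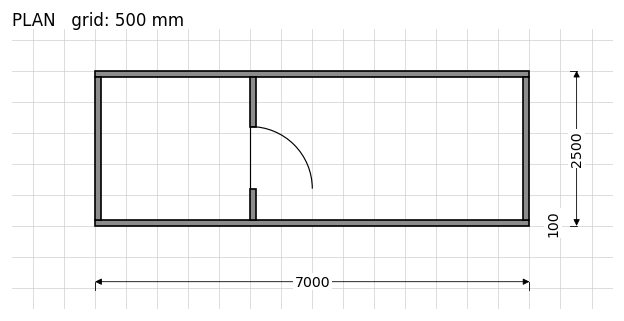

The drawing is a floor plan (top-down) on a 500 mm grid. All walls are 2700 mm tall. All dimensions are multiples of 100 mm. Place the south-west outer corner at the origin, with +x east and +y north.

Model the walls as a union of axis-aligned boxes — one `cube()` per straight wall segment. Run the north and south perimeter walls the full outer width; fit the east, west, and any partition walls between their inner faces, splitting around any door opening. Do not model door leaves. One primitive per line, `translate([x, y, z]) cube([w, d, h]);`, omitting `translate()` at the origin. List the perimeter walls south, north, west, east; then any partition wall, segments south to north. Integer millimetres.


cube([7000, 100, 2700]);
translate([0, 2400, 0]) cube([7000, 100, 2700]);
translate([0, 100, 0]) cube([100, 2300, 2700]);
translate([6900, 100, 0]) cube([100, 2300, 2700]);
translate([2500, 100, 0]) cube([100, 500, 2700]);
translate([2500, 1600, 0]) cube([100, 800, 2700]);


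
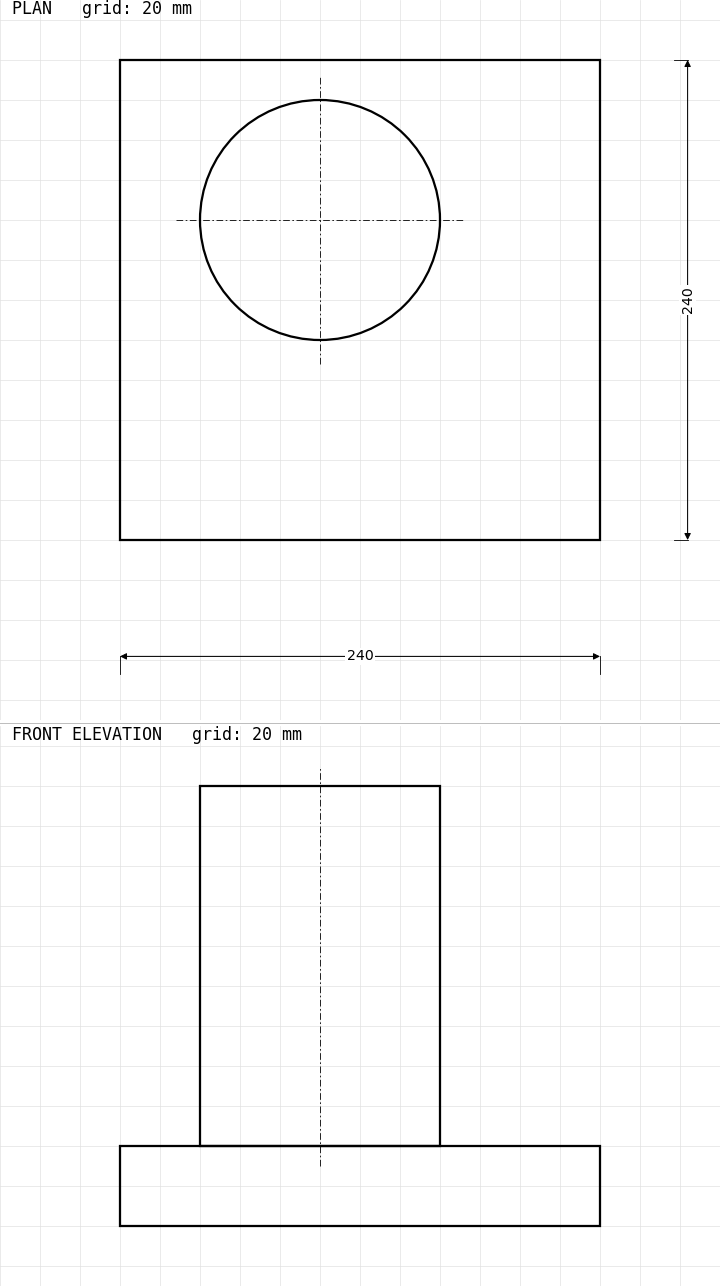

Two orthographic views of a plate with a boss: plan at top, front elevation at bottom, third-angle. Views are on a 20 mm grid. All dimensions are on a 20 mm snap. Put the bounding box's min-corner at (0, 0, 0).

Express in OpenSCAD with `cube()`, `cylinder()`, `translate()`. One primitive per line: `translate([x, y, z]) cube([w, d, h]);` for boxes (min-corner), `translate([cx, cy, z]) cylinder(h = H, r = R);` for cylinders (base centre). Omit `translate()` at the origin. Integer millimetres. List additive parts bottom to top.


cube([240, 240, 40]);
translate([100, 160, 40]) cylinder(h = 180, r = 60);


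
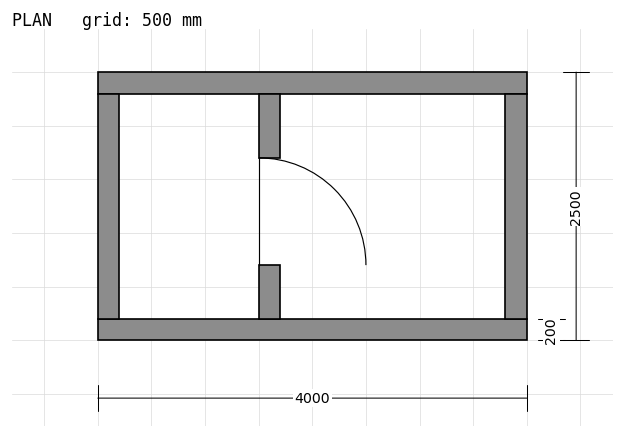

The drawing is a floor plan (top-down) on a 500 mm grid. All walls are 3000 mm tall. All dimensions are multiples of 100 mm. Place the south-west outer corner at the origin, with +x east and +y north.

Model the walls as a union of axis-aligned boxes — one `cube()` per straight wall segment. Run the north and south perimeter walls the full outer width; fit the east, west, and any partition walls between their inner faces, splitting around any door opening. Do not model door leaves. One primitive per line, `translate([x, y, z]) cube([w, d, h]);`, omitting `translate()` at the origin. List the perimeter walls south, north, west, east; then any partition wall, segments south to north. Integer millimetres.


cube([4000, 200, 3000]);
translate([0, 2300, 0]) cube([4000, 200, 3000]);
translate([0, 200, 0]) cube([200, 2100, 3000]);
translate([3800, 200, 0]) cube([200, 2100, 3000]);
translate([1500, 200, 0]) cube([200, 500, 3000]);
translate([1500, 1700, 0]) cube([200, 600, 3000]);


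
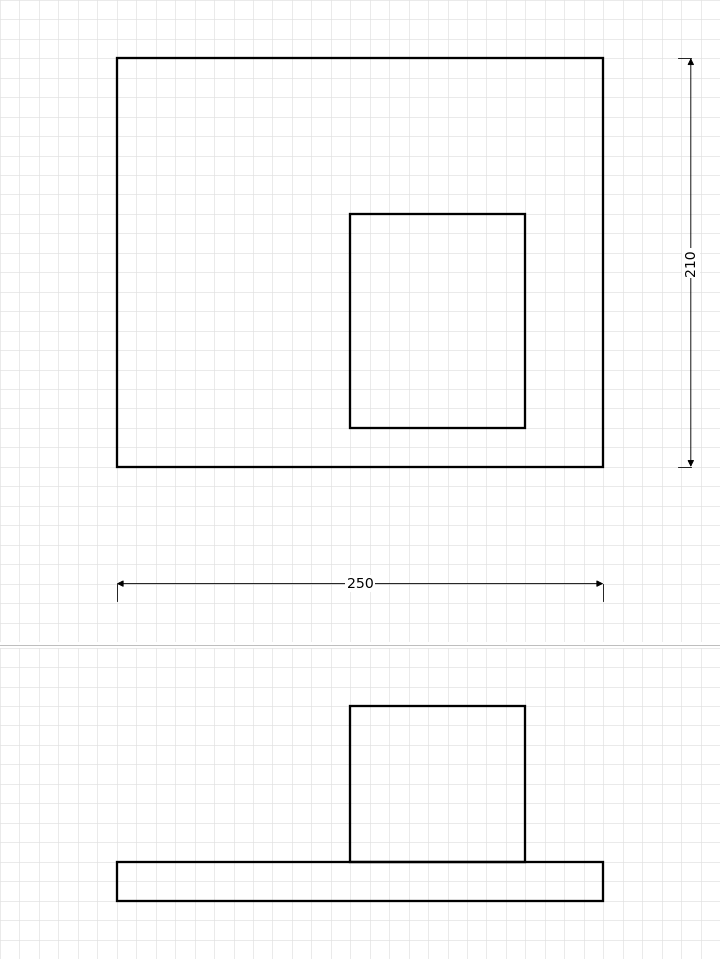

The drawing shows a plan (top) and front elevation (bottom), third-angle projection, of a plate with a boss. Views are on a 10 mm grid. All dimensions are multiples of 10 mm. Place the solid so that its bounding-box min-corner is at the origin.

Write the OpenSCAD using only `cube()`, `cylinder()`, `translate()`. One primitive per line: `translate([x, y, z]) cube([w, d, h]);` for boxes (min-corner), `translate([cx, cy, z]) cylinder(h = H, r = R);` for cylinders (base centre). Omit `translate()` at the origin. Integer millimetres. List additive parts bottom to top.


cube([250, 210, 20]);
translate([120, 20, 20]) cube([90, 110, 80]);
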